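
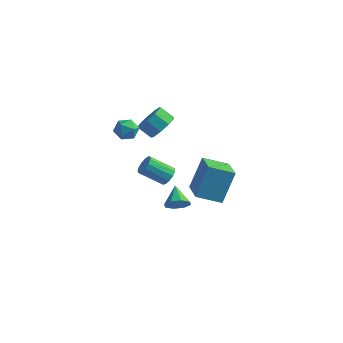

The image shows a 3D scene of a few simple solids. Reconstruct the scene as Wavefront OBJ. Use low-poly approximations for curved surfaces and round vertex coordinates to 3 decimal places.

v -2.2 2.821 -0.012
v -1.623 2.456 0.691
v -2.483 2.374 1.355
v -3.06 2.739 0.652
v -1.649 3.124 0.74
v -2.509 3.042 1.404
v -1.933 3.65 0.437
v -2.793 3.568 1.101
v -2.341 3.788 -0.076
v -3.202 3.707 0.588
v -2.684 3.474 -0.559
v -3.545 3.392 0.105
v -2.8 2.854 -0.786
v -3.661 2.772 -0.122
v -2.635 2.218 -0.651
v -3.496 2.136 0.013
v -2.266 1.865 -0.216
v -3.127 1.783 0.448
v -1.867 1.959 0.313
v -2.727 1.877 0.977
v 3.307 -3.743 0.535
v 3.578 -2.769 2.387
v 2.21 -2.343 -0.041
v 2.481 -1.368 1.81
v 4.539 -3.012 -0.03
v 4.81 -2.037 1.821
v 3.442 -1.611 -0.607
v 3.713 -0.637 1.245
v 0.306 -1.152 -0.674
v 0.639 -1.684 -0.551
v -0.593 -2.241 0.377
v -0.926 -1.708 0.254
v 0.727 -1.447 -0.293
v -0.505 -2.004 0.635
v 0.68 -1.117 -0.156
v -0.552 -1.673 0.772
v 0.515 -0.797 -0.184
v -0.717 -1.354 0.744
v 0.284 -0.59 -0.367
v -0.948 -1.147 0.561
v 0.059 -0.562 -0.648
v -1.173 -1.119 0.28
v -0.087 -0.72 -0.937
v -1.319 -1.277 -0.009
v -0.108 -1.016 -1.143
v -1.34 -1.573 -0.214
v 0.002 -1.354 -1.199
v -1.23 -1.911 -0.271
v 0.209 -1.629 -1.089
v -1.023 -2.185 -0.161
v 0.446 -1.751 -0.848
v -0.786 -2.308 0.081
v -3.78 1.992 -0.607
v -3.313 2.065 0.049
v -4.507 1.095 0.011
v -4.04 1.168 0.667
v -4.527 1.776 0.448
v -4.077 2.331 0.066
v -3.743 0.829 -0.006
v -3.293 1.384 -0.388
v -3.289 1.347 0.421
v -3.774 1.932 0.701
v -4.046 1.228 -0.641
v -4.531 1.813 -0.361
v 0.676 -0.808 -3.214
v 1.041 -1.029 -2.561
v 0.004 0.168 -2.506
v 1.341 -0.607 -2.859
v 1.251 -0.303 -3.364
v 0.824 -0.294 -3.782
v 0.311 -0.586 -3.866
v 0.011 -1.008 -3.569
v 0.101 -1.313 -3.063
v 0.528 -1.322 -2.646
f 2 1 5
f 2 5 3
f 3 5 6
f 3 6 4
f 5 1 7
f 5 7 6
f 6 7 8
f 6 8 4
f 7 1 9
f 7 9 8
f 8 9 10
f 8 10 4
f 9 1 11
f 9 11 10
f 10 11 12
f 10 12 4
f 11 1 13
f 11 13 12
f 12 13 14
f 12 14 4
f 13 1 15
f 13 15 14
f 14 15 16
f 14 16 4
f 15 1 17
f 15 17 16
f 16 17 18
f 16 18 4
f 17 1 19
f 17 19 18
f 18 19 20
f 18 20 4
f 19 1 2
f 19 2 20
f 20 2 3
f 20 3 4
f 22 24 21
f 25 22 21
f 21 24 23
f 23 25 21
f 22 28 24
f 26 22 25
f 26 28 22
f 24 28 23
f 27 25 23
f 23 28 27
f 27 26 25
f 28 26 27
f 30 29 33
f 30 33 31
f 31 33 34
f 31 34 32
f 33 29 35
f 33 35 34
f 34 35 36
f 34 36 32
f 35 29 37
f 35 37 36
f 36 37 38
f 36 38 32
f 37 29 39
f 37 39 38
f 38 39 40
f 38 40 32
f 39 29 41
f 39 41 40
f 40 41 42
f 40 42 32
f 41 29 43
f 41 43 42
f 42 43 44
f 42 44 32
f 43 29 45
f 43 45 44
f 44 45 46
f 44 46 32
f 45 29 47
f 45 47 46
f 46 47 48
f 46 48 32
f 47 29 49
f 47 49 48
f 48 49 50
f 48 50 32
f 49 29 51
f 49 51 50
f 50 51 52
f 50 52 32
f 51 29 30
f 51 30 52
f 52 30 31
f 52 31 32
f 53 64 58
f 53 58 54
f 53 54 60
f 53 60 63
f 53 63 64
f 54 58 62
f 58 64 57
f 64 63 55
f 63 60 59
f 60 54 61
f 56 62 57
f 56 57 55
f 56 55 59
f 56 59 61
f 56 61 62
f 57 62 58
f 55 57 64
f 59 55 63
f 61 59 60
f 62 61 54
f 66 65 68
f 66 68 67
f 68 65 69
f 68 69 67
f 69 65 70
f 69 70 67
f 70 65 71
f 70 71 67
f 71 65 72
f 71 72 67
f 72 65 73
f 72 73 67
f 73 65 74
f 73 74 67
f 74 65 66
f 74 66 67



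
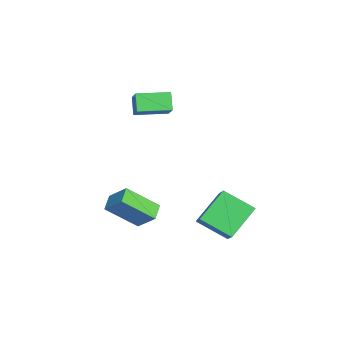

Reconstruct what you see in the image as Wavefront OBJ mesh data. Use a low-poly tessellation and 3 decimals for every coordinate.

v 3.368 0.827 -2.989
v 2.339 2.021 -1.758
v 4.018 2.287 -3.861
v 2.989 3.48 -2.629
v 4.911 0.88 -1.751
v 3.882 2.073 -0.519
v 5.561 2.339 -2.622
v 4.532 3.533 -1.391
v -2.33 -1.903 2.385
v -1.271 -1.77 3.26
v -2.493 -0.162 2.318
v -1.434 -0.029 3.192
v -1.626 -1.871 1.528
v -0.567 -1.738 2.402
v -1.789 -0.13 1.46
v -0.73 0.003 2.335
v 2.558 -3.246 -1.544
v 3.176 -2.452 -0.615
v 2.516 -1.666 -2.865
v 3.135 -0.872 -1.936
v 3.405 -3.508 -1.884
v 4.024 -2.714 -0.955
v 3.364 -1.928 -3.205
v 3.982 -1.134 -2.276
f 2 4 1
f 5 2 1
f 1 4 3
f 3 5 1
f 2 8 4
f 6 2 5
f 6 8 2
f 4 8 3
f 7 5 3
f 3 8 7
f 7 6 5
f 8 6 7
f 10 12 9
f 13 10 9
f 9 12 11
f 11 13 9
f 10 16 12
f 14 10 13
f 14 16 10
f 12 16 11
f 15 13 11
f 11 16 15
f 15 14 13
f 16 14 15
f 18 20 17
f 21 18 17
f 17 20 19
f 19 21 17
f 18 24 20
f 22 18 21
f 22 24 18
f 20 24 19
f 23 21 19
f 19 24 23
f 23 22 21
f 24 22 23



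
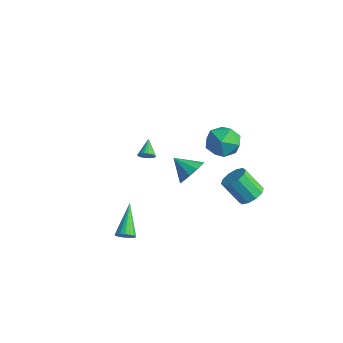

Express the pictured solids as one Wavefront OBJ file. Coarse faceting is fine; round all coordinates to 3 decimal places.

v -3.222 1.099 -1.021
v -2.839 1.172 -0.676
v -3.918 1.821 -0.399
v -2.802 1.34 -0.83
v -2.848 1.461 -1.022
v -2.968 1.51 -1.214
v -3.138 1.478 -1.367
v -3.325 1.371 -1.452
v -3.491 1.21 -1.451
v -3.604 1.027 -1.366
v -3.641 0.858 -1.212
v -3.595 0.738 -1.02
v -3.475 0.688 -0.828
v -3.305 0.72 -0.675
v -3.118 0.828 -0.59
v -2.952 0.989 -0.59
v -0.051 -2.971 -3.441
v 0.43 -2.757 -3.198
v -1.249 -1.689 -2.199
v 0.385 -2.589 -3.415
v 0.24 -2.509 -3.638
v 0.028 -2.535 -3.815
v -0.202 -2.66 -3.907
v -0.397 -2.857 -3.892
v -0.513 -3.08 -3.774
v -0.523 -3.278 -3.58
v -0.425 -3.405 -3.354
v -0.241 -3.433 -3.147
v -0.014 -3.356 -3.009
v 0.205 -3.189 -2.969
v 0.365 -2.973 -3.037
v -2.265 3.619 -3.344
v -1.707 2.981 -2.851
v -3.415 3.221 -2.556
v -1.689 3.511 -2.558
v -1.891 4.082 -2.565
v -2.236 4.476 -2.87
v -2.592 4.542 -3.355
v -2.822 4.256 -3.837
v -2.84 3.726 -4.13
v -2.638 3.156 -4.123
v -2.293 2.762 -3.818
v -1.938 2.695 -3.332
v 2.375 3.915 -2.284
v 2.874 3.257 -2.204
v 1.964 2.727 -0.895
v 1.465 3.385 -0.976
v 3.065 3.637 -1.917
v 2.155 3.106 -0.608
v 2.993 4.123 -1.77
v 2.083 3.593 -0.462
v 2.684 4.53 -1.82
v 1.774 3.999 -0.511
v 2.258 4.702 -2.047
v 1.347 4.171 -0.738
v 1.876 4.573 -2.365
v 0.966 4.043 -1.056
v 1.685 4.194 -2.652
v 0.775 3.663 -1.343
v 1.757 3.707 -2.798
v 0.847 3.177 -1.49
v 2.066 3.301 -2.749
v 1.156 2.77 -1.44
v 2.493 3.129 -2.522
v 1.582 2.598 -1.213
v 2.895 2.51 4.012
v 3.258 1.893 3.172
v 2.142 1.067 4.748
v 2.505 0.45 3.908
v 3.222 0.868 4.635
v 3.688 1.76 4.18
v 1.712 1.2 3.74
v 2.178 2.092 3.285
v 2.527 1.083 3.004
v 3.46 0.878 3.557
v 1.94 2.082 4.363
v 2.873 1.877 4.916
f 2 1 4
f 2 4 3
f 4 1 5
f 4 5 3
f 5 1 6
f 5 6 3
f 6 1 7
f 6 7 3
f 7 1 8
f 7 8 3
f 8 1 9
f 8 9 3
f 9 1 10
f 9 10 3
f 10 1 11
f 10 11 3
f 11 1 12
f 11 12 3
f 12 1 13
f 12 13 3
f 13 1 14
f 13 14 3
f 14 1 15
f 14 15 3
f 15 1 16
f 15 16 3
f 16 1 2
f 16 2 3
f 18 17 20
f 18 20 19
f 20 17 21
f 20 21 19
f 21 17 22
f 21 22 19
f 22 17 23
f 22 23 19
f 23 17 24
f 23 24 19
f 24 17 25
f 24 25 19
f 25 17 26
f 25 26 19
f 26 17 27
f 26 27 19
f 27 17 28
f 27 28 19
f 28 17 29
f 28 29 19
f 29 17 30
f 29 30 19
f 30 17 31
f 30 31 19
f 31 17 18
f 31 18 19
f 33 32 35
f 33 35 34
f 35 32 36
f 35 36 34
f 36 32 37
f 36 37 34
f 37 32 38
f 37 38 34
f 38 32 39
f 38 39 34
f 39 32 40
f 39 40 34
f 40 32 41
f 40 41 34
f 41 32 42
f 41 42 34
f 42 32 43
f 42 43 34
f 43 32 33
f 43 33 34
f 45 44 48
f 45 48 46
f 46 48 49
f 46 49 47
f 48 44 50
f 48 50 49
f 49 50 51
f 49 51 47
f 50 44 52
f 50 52 51
f 51 52 53
f 51 53 47
f 52 44 54
f 52 54 53
f 53 54 55
f 53 55 47
f 54 44 56
f 54 56 55
f 55 56 57
f 55 57 47
f 56 44 58
f 56 58 57
f 57 58 59
f 57 59 47
f 58 44 60
f 58 60 59
f 59 60 61
f 59 61 47
f 60 44 62
f 60 62 61
f 61 62 63
f 61 63 47
f 62 44 64
f 62 64 63
f 63 64 65
f 63 65 47
f 64 44 45
f 64 45 65
f 65 45 46
f 65 46 47
f 66 77 71
f 66 71 67
f 66 67 73
f 66 73 76
f 66 76 77
f 67 71 75
f 71 77 70
f 77 76 68
f 76 73 72
f 73 67 74
f 69 75 70
f 69 70 68
f 69 68 72
f 69 72 74
f 69 74 75
f 70 75 71
f 68 70 77
f 72 68 76
f 74 72 73
f 75 74 67



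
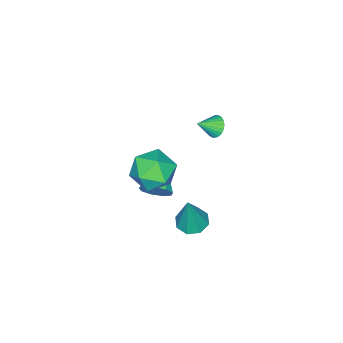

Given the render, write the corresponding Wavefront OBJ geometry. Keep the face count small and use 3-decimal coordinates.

v -1.065 1.826 -4.272
v -0.38 2.056 -4.474
v -0.535 1.974 -2.308
v -0.747 2.492 -4.408
v -1.301 2.538 -4.262
v -1.716 2.168 -4.122
v -1.75 1.597 -4.07
v -1.383 1.161 -4.136
v -0.83 1.114 -4.282
v -0.415 1.485 -4.422
v -1.117 -0.146 -3.485
v -0.691 -0.459 -2.954
v -2.703 -0.894 -2.655
v -0.836 0.011 -2.808
v -1.113 0.407 -2.979
v -1.392 0.545 -3.386
v -1.542 0.36 -3.841
v -1.494 -0.062 -4.129
v -1.269 -0.523 -4.116
v -0.974 -0.807 -3.808
v -0.745 -0.782 -3.349
v -1.209 0.917 -0.882
v -0.133 1.118 -1.09
v -0.967 -0.818 -1.31
v 0.109 -0.617 -1.518
v -0.274 -0.57 -0.473
v -0.424 0.502 -0.208
v -0.676 -0.202 -2.192
v -0.826 0.87 -1.927
v 0.197 0.427 -1.9
v 0.445 0.199 -0.837
v -1.545 0.101 -1.563
v -1.297 -0.127 -0.5
v -2.06 2.237 1.989
v -1.872 1.964 1.55
v -1.32 1.843 2.551
v -1.763 2.148 1.535
v -1.699 2.346 1.589
v -1.69 2.527 1.704
v -1.737 2.664 1.862
v -1.834 2.736 2.04
v -1.965 2.732 2.209
v -2.11 2.652 2.346
v -2.248 2.51 2.428
v -2.358 2.326 2.443
v -2.422 2.128 2.389
v -2.431 1.947 2.274
v -2.384 1.811 2.116
v -2.287 1.738 1.938
v -2.156 1.742 1.768
v -2.01 1.822 1.632
f 2 1 4
f 2 4 3
f 4 1 5
f 4 5 3
f 5 1 6
f 5 6 3
f 6 1 7
f 6 7 3
f 7 1 8
f 7 8 3
f 8 1 9
f 8 9 3
f 9 1 10
f 9 10 3
f 10 1 2
f 10 2 3
f 12 11 14
f 12 14 13
f 14 11 15
f 14 15 13
f 15 11 16
f 15 16 13
f 16 11 17
f 16 17 13
f 17 11 18
f 17 18 13
f 18 11 19
f 18 19 13
f 19 11 20
f 19 20 13
f 20 11 21
f 20 21 13
f 21 11 12
f 21 12 13
f 22 33 27
f 22 27 23
f 22 23 29
f 22 29 32
f 22 32 33
f 23 27 31
f 27 33 26
f 33 32 24
f 32 29 28
f 29 23 30
f 25 31 26
f 25 26 24
f 25 24 28
f 25 28 30
f 25 30 31
f 26 31 27
f 24 26 33
f 28 24 32
f 30 28 29
f 31 30 23
f 35 34 37
f 35 37 36
f 37 34 38
f 37 38 36
f 38 34 39
f 38 39 36
f 39 34 40
f 39 40 36
f 40 34 41
f 40 41 36
f 41 34 42
f 41 42 36
f 42 34 43
f 42 43 36
f 43 34 44
f 43 44 36
f 44 34 45
f 44 45 36
f 45 34 46
f 45 46 36
f 46 34 47
f 46 47 36
f 47 34 48
f 47 48 36
f 48 34 49
f 48 49 36
f 49 34 50
f 49 50 36
f 50 34 51
f 50 51 36
f 51 34 35
f 51 35 36



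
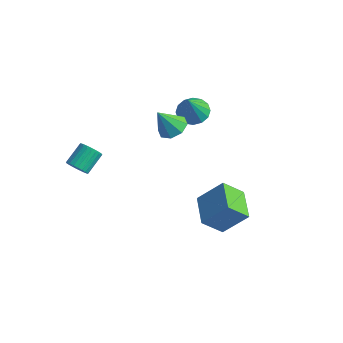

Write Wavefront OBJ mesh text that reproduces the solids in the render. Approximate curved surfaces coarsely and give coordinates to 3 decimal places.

v -3.558 -4.289 -0.514
v -3.016 -3.983 -0.834
v -3.179 -2.806 0.013
v -3.722 -3.111 0.334
v -3.224 -3.9 -0.99
v -3.387 -2.722 -0.143
v -3.483 -3.876 -1.074
v -3.646 -2.698 -0.226
v -3.753 -3.914 -1.072
v -3.917 -2.737 -0.225
v -3.994 -4.01 -0.985
v -4.157 -2.832 -0.138
v -4.168 -4.148 -0.827
v -4.332 -2.97 0.02
v -4.25 -4.308 -0.621
v -4.413 -3.13 0.226
v -4.226 -4.464 -0.398
v -4.389 -3.287 0.449
v -4.101 -4.594 -0.193
v -4.264 -3.417 0.654
v -3.893 -4.678 -0.037
v -4.056 -3.5 0.81
v -3.634 -4.702 0.046
v -3.797 -3.524 0.894
v -3.363 -4.663 0.045
v -3.527 -3.486 0.892
v -3.123 -4.568 -0.042
v -3.286 -3.39 0.805
v -2.948 -4.43 -0.2
v -3.112 -3.252 0.647
v -2.867 -4.27 -0.406
v -3.03 -3.092 0.441
v -2.891 -4.113 -0.629
v -3.054 -2.936 0.218
v 1.484 1.424 -4.119
v 0.94 0.357 -3.014
v 2.509 2.38 -2.692
v 1.965 1.312 -1.587
v 3.075 0.248 -4.473
v 2.531 -0.82 -3.368
v 4.1 1.203 -3.046
v 3.556 0.136 -1.941
v -2.7 3.494 0.472
v -2.077 2.918 -0.018
v -2.16 2.586 2.228
v -1.805 3.327 0.11
v -1.773 3.78 0.335
v -1.989 4.157 0.596
v -2.396 4.357 0.824
v -2.885 4.325 0.958
v -3.324 4.07 0.961
v -3.595 3.661 0.833
v -3.627 3.208 0.609
v -3.411 2.831 0.347
v -3.004 2.631 0.119
v -2.515 2.663 -0.014
v -1.198 0.555 1.645
v -0.616 -0.122 1.423
v -1.562 -0.235 3.095
v -0.302 0.396 1.784
v -0.514 1.006 2.063
v -1.126 1.352 2.098
v -1.78 1.231 1.868
v -2.094 0.714 1.507
v -1.882 0.103 1.228
v -1.27 -0.243 1.193
f 2 1 5
f 2 5 3
f 3 5 6
f 3 6 4
f 5 1 7
f 5 7 6
f 6 7 8
f 6 8 4
f 7 1 9
f 7 9 8
f 8 9 10
f 8 10 4
f 9 1 11
f 9 11 10
f 10 11 12
f 10 12 4
f 11 1 13
f 11 13 12
f 12 13 14
f 12 14 4
f 13 1 15
f 13 15 14
f 14 15 16
f 14 16 4
f 15 1 17
f 15 17 16
f 16 17 18
f 16 18 4
f 17 1 19
f 17 19 18
f 18 19 20
f 18 20 4
f 19 1 21
f 19 21 20
f 20 21 22
f 20 22 4
f 21 1 23
f 21 23 22
f 22 23 24
f 22 24 4
f 23 1 25
f 23 25 24
f 24 25 26
f 24 26 4
f 25 1 27
f 25 27 26
f 26 27 28
f 26 28 4
f 27 1 29
f 27 29 28
f 28 29 30
f 28 30 4
f 29 1 31
f 29 31 30
f 30 31 32
f 30 32 4
f 31 1 33
f 31 33 32
f 32 33 34
f 32 34 4
f 33 1 2
f 33 2 34
f 34 2 3
f 34 3 4
f 36 38 35
f 39 36 35
f 35 38 37
f 37 39 35
f 36 42 38
f 40 36 39
f 40 42 36
f 38 42 37
f 41 39 37
f 37 42 41
f 41 40 39
f 42 40 41
f 44 43 46
f 44 46 45
f 46 43 47
f 46 47 45
f 47 43 48
f 47 48 45
f 48 43 49
f 48 49 45
f 49 43 50
f 49 50 45
f 50 43 51
f 50 51 45
f 51 43 52
f 51 52 45
f 52 43 53
f 52 53 45
f 53 43 54
f 53 54 45
f 54 43 55
f 54 55 45
f 55 43 56
f 55 56 45
f 56 43 44
f 56 44 45
f 58 57 60
f 58 60 59
f 60 57 61
f 60 61 59
f 61 57 62
f 61 62 59
f 62 57 63
f 62 63 59
f 63 57 64
f 63 64 59
f 64 57 65
f 64 65 59
f 65 57 66
f 65 66 59
f 66 57 58
f 66 58 59



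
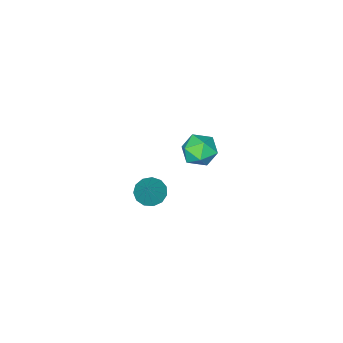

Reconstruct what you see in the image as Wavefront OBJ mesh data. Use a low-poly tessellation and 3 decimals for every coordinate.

v 3.446 3.674 3.365
v 4.123 3.495 3.045
v 4.114 4.186 4.495
v 4.03 3.899 2.917
v 3.752 4.231 2.931
v 3.376 4.387 3.083
v 3.023 4.316 3.324
v 2.803 4.041 3.578
v 2.788 3.65 3.765
v 2.982 3.266 3.824
v 3.322 3.012 3.738
v 3.702 2.968 3.533
v 4.001 3.148 3.275
v -3.287 0.939 -0.229
v -2.816 0.686 -1.097
v -2.984 -0.566 0.377
v -2.513 -0.819 -0.491
v -2.09 -0.136 0.137
v -2.278 0.794 -0.237
v -3.522 -0.674 -0.483
v -3.71 0.256 -0.857
v -2.961 -0.312 -1.254
v -2.076 0.021 -0.871
v -3.724 0.099 0.151
v -2.839 0.432 0.534
f 2 1 4
f 2 4 3
f 4 1 5
f 4 5 3
f 5 1 6
f 5 6 3
f 6 1 7
f 6 7 3
f 7 1 8
f 7 8 3
f 8 1 9
f 8 9 3
f 9 1 10
f 9 10 3
f 10 1 11
f 10 11 3
f 11 1 12
f 11 12 3
f 12 1 13
f 12 13 3
f 13 1 2
f 13 2 3
f 14 25 19
f 14 19 15
f 14 15 21
f 14 21 24
f 14 24 25
f 15 19 23
f 19 25 18
f 25 24 16
f 24 21 20
f 21 15 22
f 17 23 18
f 17 18 16
f 17 16 20
f 17 20 22
f 17 22 23
f 18 23 19
f 16 18 25
f 20 16 24
f 22 20 21
f 23 22 15



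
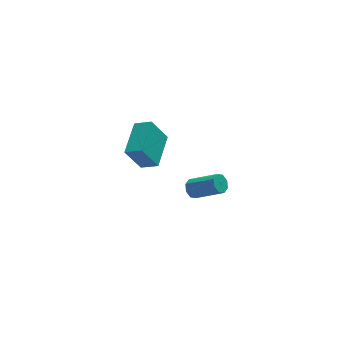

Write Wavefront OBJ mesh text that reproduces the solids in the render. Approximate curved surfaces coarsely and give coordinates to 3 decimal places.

v -0.357 1.229 -4.556
v 0.137 1.566 -4.811
v 1.471 0.528 -3.599
v 0.977 0.191 -3.344
v -0.057 1.787 -4.409
v 1.277 0.748 -3.197
v -0.426 1.68 -4.093
v 0.908 0.642 -2.881
v -0.755 1.31 -4.048
v 0.579 0.272 -2.837
v -0.851 0.892 -4.301
v 0.483 -0.146 -3.089
v -0.657 0.672 -4.703
v 0.677 -0.367 -3.491
v -0.288 0.778 -5.019
v 1.046 -0.26 -3.807
v 0.041 1.148 -5.063
v 1.375 0.11 -3.852
v -3.367 -2.132 2.278
v -4.216 -1.967 3.788
v -4.163 -1.552 1.767
v -5.012 -1.386 3.276
v -2.288 -0.294 2.684
v -3.137 -0.128 4.193
v -3.084 0.287 2.172
v -3.933 0.452 3.682
f 2 1 5
f 2 5 3
f 3 5 6
f 3 6 4
f 5 1 7
f 5 7 6
f 6 7 8
f 6 8 4
f 7 1 9
f 7 9 8
f 8 9 10
f 8 10 4
f 9 1 11
f 9 11 10
f 10 11 12
f 10 12 4
f 11 1 13
f 11 13 12
f 12 13 14
f 12 14 4
f 13 1 15
f 13 15 14
f 14 15 16
f 14 16 4
f 15 1 17
f 15 17 16
f 16 17 18
f 16 18 4
f 17 1 2
f 17 2 18
f 18 2 3
f 18 3 4
f 20 22 19
f 23 20 19
f 19 22 21
f 21 23 19
f 20 26 22
f 24 20 23
f 24 26 20
f 22 26 21
f 25 23 21
f 21 26 25
f 25 24 23
f 26 24 25



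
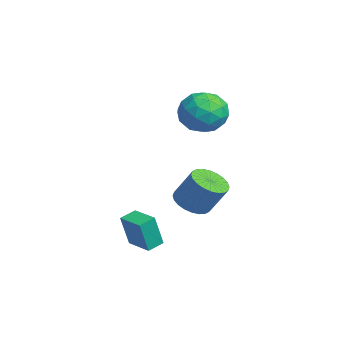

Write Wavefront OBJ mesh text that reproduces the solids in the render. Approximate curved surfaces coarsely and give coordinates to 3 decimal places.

v -4.877 2.733 2.997
v -4.049 3.374 2.331
v -3.931 1.026 2.529
v -3.103 1.667 1.863
v -3.119 1.77 3.1
v -3.704 2.825 3.389
v -4.276 1.575 1.471
v -4.861 2.63 1.76
v -3.678 2.659 1.388
v -2.962 2.779 2.395
v -5.018 1.621 2.465
v -4.302 1.741 3.472
v -4.546 3.204 2.705
v -3.434 1.196 2.155
v -3.443 1.257 2.881
v -2.956 1.634 2.49
v -4.343 2.881 3.327
v -3.856 3.258 2.936
v -3.31 2.315 3.387
v -4.124 1.142 1.924
v -3.637 1.519 1.533
v -5.024 2.766 2.37
v -4.537 3.143 1.979
v -4.67 2.085 1.473
v -3.841 3.16 1.76
v -3.285 2.156 1.485
v -3.975 2.102 1.254
v -4.319 2.722 1.424
v -3.421 3.231 2.351
v -2.865 2.227 2.076
v -2.874 2.287 2.803
v -3.218 2.908 2.973
v -3.203 2.81 1.797
v -5.115 2.173 2.784
v -4.559 1.169 2.509
v -4.762 1.492 1.887
v -5.106 2.113 2.057
v -4.695 2.244 3.375
v -4.139 1.24 3.1
v -3.661 1.678 3.436
v -4.005 2.298 3.606
v -4.777 1.59 3.063
v -2.573 1.399 -2.471
v -1.724 1.557 -2.867
v -1.177 2.279 -1.404
v -2.027 2.121 -1.009
v -1.903 1.87 -2.954
v -1.357 2.591 -1.491
v -2.185 2.111 -2.967
v -1.638 2.832 -1.504
v -2.525 2.243 -2.905
v -1.979 2.964 -1.443
v -2.873 2.247 -2.777
v -2.327 2.968 -1.315
v -3.175 2.122 -2.603
v -2.629 2.843 -1.14
v -3.386 1.887 -2.408
v -2.84 2.608 -0.946
v -3.473 1.578 -2.223
v -2.926 2.299 -0.761
v -3.423 1.241 -2.076
v -2.876 1.963 -0.613
v -3.243 0.929 -1.989
v -2.697 1.65 -0.526
v -2.962 0.688 -1.976
v -2.415 1.409 -0.513
v -2.621 0.556 -2.037
v -2.075 1.277 -0.575
v -2.273 0.552 -2.165
v -1.727 1.273 -0.703
v -1.971 0.677 -2.34
v -1.425 1.398 -0.877
v -1.76 0.912 -2.534
v -1.214 1.633 -1.072
v -1.674 1.221 -2.719
v -1.127 1.942 -1.257
v -0.276 -1.788 -3.678
v -0.089 -2.193 -2.069
v -0.662 -1.076 -3.454
v -0.476 -1.482 -1.845
v 0.896 -1.158 -3.655
v 1.082 -1.564 -2.046
v 0.509 -0.447 -3.431
v 0.696 -0.852 -1.822
f 1 38 17
f 38 12 41
f 17 41 6
f 38 41 17
f 1 17 13
f 17 6 18
f 13 18 2
f 17 18 13
f 1 13 22
f 13 2 23
f 22 23 8
f 13 23 22
f 1 22 34
f 22 8 37
f 34 37 11
f 22 37 34
f 1 34 38
f 34 11 42
f 38 42 12
f 34 42 38
f 2 18 29
f 18 6 32
f 29 32 10
f 18 32 29
f 6 41 19
f 41 12 40
f 19 40 5
f 41 40 19
f 12 42 39
f 42 11 35
f 39 35 3
f 42 35 39
f 11 37 36
f 37 8 24
f 36 24 7
f 37 24 36
f 8 23 28
f 23 2 25
f 28 25 9
f 23 25 28
f 4 30 16
f 30 10 31
f 16 31 5
f 30 31 16
f 4 16 14
f 16 5 15
f 14 15 3
f 16 15 14
f 4 14 21
f 14 3 20
f 21 20 7
f 14 20 21
f 4 21 26
f 21 7 27
f 26 27 9
f 21 27 26
f 4 26 30
f 26 9 33
f 30 33 10
f 26 33 30
f 5 31 19
f 31 10 32
f 19 32 6
f 31 32 19
f 3 15 39
f 15 5 40
f 39 40 12
f 15 40 39
f 7 20 36
f 20 3 35
f 36 35 11
f 20 35 36
f 9 27 28
f 27 7 24
f 28 24 8
f 27 24 28
f 10 33 29
f 33 9 25
f 29 25 2
f 33 25 29
f 44 43 47
f 44 47 45
f 45 47 48
f 45 48 46
f 47 43 49
f 47 49 48
f 48 49 50
f 48 50 46
f 49 43 51
f 49 51 50
f 50 51 52
f 50 52 46
f 51 43 53
f 51 53 52
f 52 53 54
f 52 54 46
f 53 43 55
f 53 55 54
f 54 55 56
f 54 56 46
f 55 43 57
f 55 57 56
f 56 57 58
f 56 58 46
f 57 43 59
f 57 59 58
f 58 59 60
f 58 60 46
f 59 43 61
f 59 61 60
f 60 61 62
f 60 62 46
f 61 43 63
f 61 63 62
f 62 63 64
f 62 64 46
f 63 43 65
f 63 65 64
f 64 65 66
f 64 66 46
f 65 43 67
f 65 67 66
f 66 67 68
f 66 68 46
f 67 43 69
f 67 69 68
f 68 69 70
f 68 70 46
f 69 43 71
f 69 71 70
f 70 71 72
f 70 72 46
f 71 43 73
f 71 73 72
f 72 73 74
f 72 74 46
f 73 43 75
f 73 75 74
f 74 75 76
f 74 76 46
f 75 43 44
f 75 44 76
f 76 44 45
f 76 45 46
f 78 80 77
f 81 78 77
f 77 80 79
f 79 81 77
f 78 84 80
f 82 78 81
f 82 84 78
f 80 84 79
f 83 81 79
f 79 84 83
f 83 82 81
f 84 82 83



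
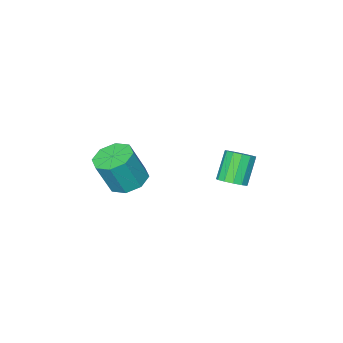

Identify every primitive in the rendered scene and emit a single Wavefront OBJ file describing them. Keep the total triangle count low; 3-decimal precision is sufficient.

v -0.445 0.319 -4.02
v -0.035 0.428 -3.719
v -0.645 0.129 -2.779
v -1.055 0.021 -3.08
v -0.189 0.676 -3.741
v -0.8 0.377 -2.801
v -0.425 0.811 -3.851
v -1.035 0.512 -2.911
v -0.667 0.79 -4.015
v -1.277 0.491 -3.075
v -0.838 0.619 -4.18
v -1.449 0.321 -3.24
v -0.885 0.354 -4.295
v -1.495 0.055 -3.355
v -0.792 0.077 -4.322
v -1.402 -0.221 -3.382
v -0.588 -0.122 -4.254
v -1.199 -0.421 -3.314
v -0.34 -0.182 -4.111
v -0.95 -0.48 -3.171
v -0.124 -0.082 -3.939
v -0.735 -0.381 -2.999
v -0.01 0.145 -3.793
v -0.621 -0.154 -2.853
v 2.653 -1.033 -3.21
v 3.09 -1.525 -3.449
v 3.563 -1.699 -2.229
v 3.127 -1.207 -1.99
v 3.306 -1.035 -3.463
v 3.779 -1.209 -2.243
v 3.139 -0.544 -3.329
v 3.613 -0.717 -2.109
v 2.688 -0.339 -3.125
v 3.162 -0.513 -1.905
v 2.217 -0.541 -2.971
v 2.69 -0.715 -1.751
v 2.001 -1.031 -2.957
v 2.474 -1.205 -1.737
v 2.167 -1.523 -3.091
v 2.641 -1.696 -1.871
v 2.618 -1.727 -3.295
v 3.092 -1.901 -2.075
f 2 1 5
f 2 5 3
f 3 5 6
f 3 6 4
f 5 1 7
f 5 7 6
f 6 7 8
f 6 8 4
f 7 1 9
f 7 9 8
f 8 9 10
f 8 10 4
f 9 1 11
f 9 11 10
f 10 11 12
f 10 12 4
f 11 1 13
f 11 13 12
f 12 13 14
f 12 14 4
f 13 1 15
f 13 15 14
f 14 15 16
f 14 16 4
f 15 1 17
f 15 17 16
f 16 17 18
f 16 18 4
f 17 1 19
f 17 19 18
f 18 19 20
f 18 20 4
f 19 1 21
f 19 21 20
f 20 21 22
f 20 22 4
f 21 1 23
f 21 23 22
f 22 23 24
f 22 24 4
f 23 1 2
f 23 2 24
f 24 2 3
f 24 3 4
f 26 25 29
f 26 29 27
f 27 29 30
f 27 30 28
f 29 25 31
f 29 31 30
f 30 31 32
f 30 32 28
f 31 25 33
f 31 33 32
f 32 33 34
f 32 34 28
f 33 25 35
f 33 35 34
f 34 35 36
f 34 36 28
f 35 25 37
f 35 37 36
f 36 37 38
f 36 38 28
f 37 25 39
f 37 39 38
f 38 39 40
f 38 40 28
f 39 25 41
f 39 41 40
f 40 41 42
f 40 42 28
f 41 25 26
f 41 26 42
f 42 26 27
f 42 27 28



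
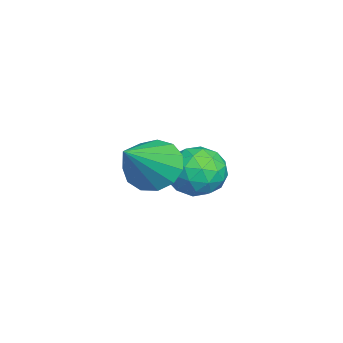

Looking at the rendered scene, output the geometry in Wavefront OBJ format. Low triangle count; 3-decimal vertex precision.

v 2.375 -0.623 -0.706
v 3.035 -0.004 -1.054
v 3.825 -1.397 0.666
v 2.784 0.254 -0.643
v 2.403 0.233 -0.252
v 2.013 -0.06 -0.005
v 1.738 -0.531 0.02
v 1.666 -1.032 -0.186
v 1.819 -1.404 -0.557
v 2.148 -1.527 -0.975
v 2.55 -1.364 -1.308
v 2.896 -0.965 -1.449
v 3.077 -0.458 -1.354
v 0.041 1.333 -2.957
v 0.705 0.582 -2.765
v -1.085 0.578 -2.015
v -0.421 -0.173 -1.823
v -0.262 0.759 -1.439
v 0.434 1.225 -2.021
v -0.814 -0.065 -2.759
v -0.118 0.401 -3.341
v 0.176 -0.282 -2.643
v 0.517 0.227 -1.827
v -0.897 0.933 -2.953
v -0.556 1.442 -2.137
v 0.472 1.023 -2.944
v -0.852 0.137 -1.836
v -0.758 0.684 -1.611
v -0.368 0.243 -1.498
v 0.312 1.402 -2.506
v 0.702 0.96 -2.394
v 0.134 1.064 -1.615
v -1.082 0.2 -2.386
v -0.692 -0.242 -2.274
v -0.012 0.917 -3.282
v 0.378 0.476 -3.169
v -0.514 0.096 -3.165
v 0.551 0.075 -2.759
v -0.111 -0.369 -2.205
v -0.341 -0.306 -2.755
v 0.068 -0.032 -3.097
v 0.751 0.374 -2.28
v 0.09 -0.07 -1.726
v 0.183 0.478 -1.501
v 0.592 0.752 -1.843
v 0.441 -0.134 -2.208
v -0.47 1.23 -3.054
v -1.131 0.786 -2.5
v -0.972 0.408 -2.937
v -0.563 0.682 -3.279
v -0.269 1.529 -2.575
v -0.931 1.085 -2.021
v -0.448 1.192 -1.683
v -0.039 1.466 -2.025
v -0.821 1.294 -2.572
f 2 1 4
f 2 4 3
f 4 1 5
f 4 5 3
f 5 1 6
f 5 6 3
f 6 1 7
f 6 7 3
f 7 1 8
f 7 8 3
f 8 1 9
f 8 9 3
f 9 1 10
f 9 10 3
f 10 1 11
f 10 11 3
f 11 1 12
f 11 12 3
f 12 1 13
f 12 13 3
f 13 1 2
f 13 2 3
f 14 51 30
f 51 25 54
f 30 54 19
f 51 54 30
f 14 30 26
f 30 19 31
f 26 31 15
f 30 31 26
f 14 26 35
f 26 15 36
f 35 36 21
f 26 36 35
f 14 35 47
f 35 21 50
f 47 50 24
f 35 50 47
f 14 47 51
f 47 24 55
f 51 55 25
f 47 55 51
f 15 31 42
f 31 19 45
f 42 45 23
f 31 45 42
f 19 54 32
f 54 25 53
f 32 53 18
f 54 53 32
f 25 55 52
f 55 24 48
f 52 48 16
f 55 48 52
f 24 50 49
f 50 21 37
f 49 37 20
f 50 37 49
f 21 36 41
f 36 15 38
f 41 38 22
f 36 38 41
f 17 43 29
f 43 23 44
f 29 44 18
f 43 44 29
f 17 29 27
f 29 18 28
f 27 28 16
f 29 28 27
f 17 27 34
f 27 16 33
f 34 33 20
f 27 33 34
f 17 34 39
f 34 20 40
f 39 40 22
f 34 40 39
f 17 39 43
f 39 22 46
f 43 46 23
f 39 46 43
f 18 44 32
f 44 23 45
f 32 45 19
f 44 45 32
f 16 28 52
f 28 18 53
f 52 53 25
f 28 53 52
f 20 33 49
f 33 16 48
f 49 48 24
f 33 48 49
f 22 40 41
f 40 20 37
f 41 37 21
f 40 37 41
f 23 46 42
f 46 22 38
f 42 38 15
f 46 38 42



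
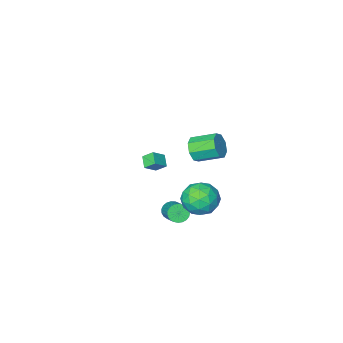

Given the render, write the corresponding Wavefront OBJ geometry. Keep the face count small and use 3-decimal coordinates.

v 0.355 3.699 0.254
v 0.903 4.415 0.892
v 0.657 2.405 1.448
v 1.205 3.121 2.086
v 0.112 3.219 1.958
v -0.074 4.019 1.22
v 1.634 2.801 1.12
v 1.448 3.601 0.382
v 1.693 3.86 1.427
v 0.753 4.118 1.945
v 0.807 2.702 0.395
v -0.133 2.96 0.913
v 0.603 4.171 0.468
v 0.957 2.649 1.872
v 0.315 2.707 1.796
v 0.637 3.128 2.171
v 0.028 3.938 0.661
v 0.35 4.359 1.036
v -0.114 3.655 1.662
v 1.21 2.461 1.304
v 1.532 2.882 1.679
v 0.923 3.692 0.169
v 1.245 4.113 0.544
v 1.674 3.165 0.678
v 1.389 4.265 1.158
v 1.566 3.505 1.859
v 1.819 3.317 1.292
v 1.709 3.787 0.858
v 0.836 4.417 1.462
v 1.013 3.656 2.164
v 0.371 3.714 2.088
v 0.262 4.184 1.655
v 1.301 4.091 1.777
v 0.547 3.164 0.176
v 0.724 2.403 0.878
v 1.298 2.636 0.685
v 1.189 3.106 0.252
v -0.006 3.315 0.481
v 0.171 2.555 1.182
v -0.149 3.033 1.482
v -0.259 3.503 1.048
v 0.259 2.729 0.563
v 0.558 0.203 -2.119
v 0.975 0.351 -2.539
v 1.439 1.765 -1.581
v 1.022 1.617 -1.161
v 0.77 0.474 -2.622
v 1.234 1.889 -1.665
v 0.528 0.551 -2.619
v 0.992 1.966 -1.661
v 0.291 0.568 -2.529
v 0.755 1.982 -1.571
v 0.101 0.521 -2.368
v 0.565 1.936 -1.41
v -0.01 0.42 -2.164
v 0.454 1.834 -1.206
v -0.024 0.28 -1.952
v 0.44 1.695 -0.994
v 0.064 0.128 -1.769
v 0.528 1.542 -0.811
v 0.237 -0.012 -1.647
v 0.701 1.403 -0.689
v 0.465 -0.114 -1.606
v 0.929 1.3 -0.648
v 0.71 -0.162 -1.654
v 1.174 1.253 -0.696
v 0.928 -0.146 -1.782
v 1.392 1.268 -0.825
v 1.082 -0.071 -1.969
v 1.546 1.344 -1.011
v 1.146 0.052 -2.181
v 1.61 1.467 -1.224
v 1.108 0.201 -2.383
v 1.572 1.616 -1.425
v 0.107 1.694 3.704
v 0.536 1.727 4.379
v -0.439 2.698 4.951
v -0.867 2.666 4.276
v 0.712 2.146 3.969
v -0.262 3.117 4.54
v 0.535 2.3 3.404
v -0.44 3.271 3.975
v 0.107 2.1 3.014
v -0.868 3.071 3.586
v -0.321 1.662 3.029
v -1.296 2.633 3.601
v -0.498 1.243 3.44
v -1.472 2.214 4.011
v -0.32 1.089 4.005
v -1.295 2.06 4.576
v 0.108 1.289 4.394
v -0.867 2.26 4.966
v -0.799 -3.867 -2.024
v -1.066 -4.538 -1.595
v -1.208 -3.376 -1.51
v -1.475 -4.047 -1.082
v -0.025 -3.813 -1.458
v -0.292 -4.484 -1.03
v -0.434 -3.322 -0.945
v -0.701 -3.993 -0.516
f 1 38 17
f 38 12 41
f 17 41 6
f 38 41 17
f 1 17 13
f 17 6 18
f 13 18 2
f 17 18 13
f 1 13 22
f 13 2 23
f 22 23 8
f 13 23 22
f 1 22 34
f 22 8 37
f 34 37 11
f 22 37 34
f 1 34 38
f 34 11 42
f 38 42 12
f 34 42 38
f 2 18 29
f 18 6 32
f 29 32 10
f 18 32 29
f 6 41 19
f 41 12 40
f 19 40 5
f 41 40 19
f 12 42 39
f 42 11 35
f 39 35 3
f 42 35 39
f 11 37 36
f 37 8 24
f 36 24 7
f 37 24 36
f 8 23 28
f 23 2 25
f 28 25 9
f 23 25 28
f 4 30 16
f 30 10 31
f 16 31 5
f 30 31 16
f 4 16 14
f 16 5 15
f 14 15 3
f 16 15 14
f 4 14 21
f 14 3 20
f 21 20 7
f 14 20 21
f 4 21 26
f 21 7 27
f 26 27 9
f 21 27 26
f 4 26 30
f 26 9 33
f 30 33 10
f 26 33 30
f 5 31 19
f 31 10 32
f 19 32 6
f 31 32 19
f 3 15 39
f 15 5 40
f 39 40 12
f 15 40 39
f 7 20 36
f 20 3 35
f 36 35 11
f 20 35 36
f 9 27 28
f 27 7 24
f 28 24 8
f 27 24 28
f 10 33 29
f 33 9 25
f 29 25 2
f 33 25 29
f 44 43 47
f 44 47 45
f 45 47 48
f 45 48 46
f 47 43 49
f 47 49 48
f 48 49 50
f 48 50 46
f 49 43 51
f 49 51 50
f 50 51 52
f 50 52 46
f 51 43 53
f 51 53 52
f 52 53 54
f 52 54 46
f 53 43 55
f 53 55 54
f 54 55 56
f 54 56 46
f 55 43 57
f 55 57 56
f 56 57 58
f 56 58 46
f 57 43 59
f 57 59 58
f 58 59 60
f 58 60 46
f 59 43 61
f 59 61 60
f 60 61 62
f 60 62 46
f 61 43 63
f 61 63 62
f 62 63 64
f 62 64 46
f 63 43 65
f 63 65 64
f 64 65 66
f 64 66 46
f 65 43 67
f 65 67 66
f 66 67 68
f 66 68 46
f 67 43 69
f 67 69 68
f 68 69 70
f 68 70 46
f 69 43 71
f 69 71 70
f 70 71 72
f 70 72 46
f 71 43 73
f 71 73 72
f 72 73 74
f 72 74 46
f 73 43 44
f 73 44 74
f 74 44 45
f 74 45 46
f 76 75 79
f 76 79 77
f 77 79 80
f 77 80 78
f 79 75 81
f 79 81 80
f 80 81 82
f 80 82 78
f 81 75 83
f 81 83 82
f 82 83 84
f 82 84 78
f 83 75 85
f 83 85 84
f 84 85 86
f 84 86 78
f 85 75 87
f 85 87 86
f 86 87 88
f 86 88 78
f 87 75 89
f 87 89 88
f 88 89 90
f 88 90 78
f 89 75 91
f 89 91 90
f 90 91 92
f 90 92 78
f 91 75 76
f 91 76 92
f 92 76 77
f 92 77 78
f 94 96 93
f 97 94 93
f 93 96 95
f 95 97 93
f 94 100 96
f 98 94 97
f 98 100 94
f 96 100 95
f 99 97 95
f 95 100 99
f 99 98 97
f 100 98 99



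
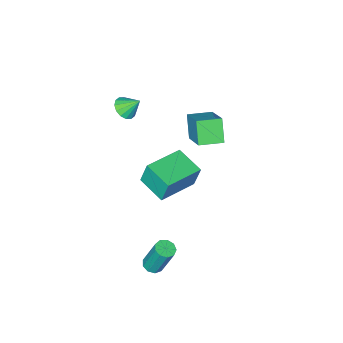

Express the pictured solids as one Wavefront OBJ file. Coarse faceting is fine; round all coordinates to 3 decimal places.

v 1.984 3.629 -4.326
v 2.244 4.073 -4.455
v 2.016 4.714 -2.702
v 1.756 4.271 -2.574
v 1.889 4.115 -4.516
v 1.661 4.756 -2.764
v 1.579 3.929 -4.489
v 1.35 4.571 -2.737
v 1.458 3.604 -4.385
v 1.23 4.245 -2.633
v 1.584 3.29 -4.254
v 1.355 3.931 -2.502
v 1.897 3.135 -4.157
v 1.668 3.776 -2.404
v 2.25 3.211 -4.138
v 2.022 3.853 -2.386
v 2.48 3.483 -4.208
v 2.251 4.125 -2.456
v 2.477 3.823 -4.333
v 2.249 4.465 -2.581
v -3.253 -0.996 -3.892
v -3.425 -0.687 -2.548
v -3.248 0.593 -4.256
v -3.42 0.902 -2.912
v -1.1 -0.942 -3.628
v -1.272 -0.633 -2.284
v -1.095 0.647 -3.992
v -1.267 0.956 -2.648
v -0.409 -1.139 2.646
v 0.074 -1.339 3.049
v -0.811 -0.521 3.434
v 0.198 -1.061 2.894
v 0.159 -0.804 2.672
v -0.032 -0.637 2.444
v -0.324 -0.604 2.269
v -0.639 -0.715 2.196
v -0.892 -0.939 2.243
v -1.016 -1.217 2.398
v -0.977 -1.475 2.619
v -0.786 -1.642 2.848
v -0.494 -1.675 3.022
v -0.179 -1.564 3.096
v -3.885 -0.673 0.106
v -3.126 0.855 1.312
v -4.996 -0.063 0.032
v -4.237 1.466 1.238
v -3.443 -0.006 -1.018
v -2.684 1.523 0.188
v -4.554 0.605 -1.092
v -3.795 2.133 0.114
f 2 1 5
f 2 5 3
f 3 5 6
f 3 6 4
f 5 1 7
f 5 7 6
f 6 7 8
f 6 8 4
f 7 1 9
f 7 9 8
f 8 9 10
f 8 10 4
f 9 1 11
f 9 11 10
f 10 11 12
f 10 12 4
f 11 1 13
f 11 13 12
f 12 13 14
f 12 14 4
f 13 1 15
f 13 15 14
f 14 15 16
f 14 16 4
f 15 1 17
f 15 17 16
f 16 17 18
f 16 18 4
f 17 1 19
f 17 19 18
f 18 19 20
f 18 20 4
f 19 1 2
f 19 2 20
f 20 2 3
f 20 3 4
f 22 24 21
f 25 22 21
f 21 24 23
f 23 25 21
f 22 28 24
f 26 22 25
f 26 28 22
f 24 28 23
f 27 25 23
f 23 28 27
f 27 26 25
f 28 26 27
f 30 29 32
f 30 32 31
f 32 29 33
f 32 33 31
f 33 29 34
f 33 34 31
f 34 29 35
f 34 35 31
f 35 29 36
f 35 36 31
f 36 29 37
f 36 37 31
f 37 29 38
f 37 38 31
f 38 29 39
f 38 39 31
f 39 29 40
f 39 40 31
f 40 29 41
f 40 41 31
f 41 29 42
f 41 42 31
f 42 29 30
f 42 30 31
f 44 46 43
f 47 44 43
f 43 46 45
f 45 47 43
f 44 50 46
f 48 44 47
f 48 50 44
f 46 50 45
f 49 47 45
f 45 50 49
f 49 48 47
f 50 48 49



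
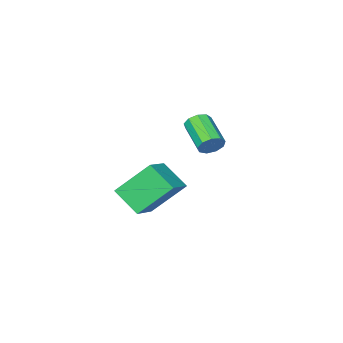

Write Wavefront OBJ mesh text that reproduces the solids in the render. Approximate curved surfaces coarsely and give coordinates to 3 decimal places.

v -1.857 1.161 -2.278
v -1.421 0.837 -2.67
v -1.868 -0.726 -1.874
v -2.303 -0.401 -1.482
v -1.213 0.974 -2.285
v -1.66 -0.589 -1.489
v -1.307 1.199 -1.897
v -1.754 -0.364 -1.1
v -1.658 1.406 -1.687
v -2.104 -0.157 -0.89
v -2.102 1.499 -1.754
v -2.548 -0.064 -0.957
v -2.431 1.434 -2.066
v -2.877 -0.129 -1.269
v -2.491 1.241 -2.478
v -2.938 -0.321 -1.681
v -2.255 1.011 -2.796
v -2.702 -0.551 -1.999
v -1.832 0.852 -2.872
v -2.279 -0.711 -2.075
v 2.808 2.86 -4.161
v 3.069 1.608 -3.216
v 1.599 3.764 -2.631
v 1.86 2.512 -1.685
v 4.08 3.568 -3.575
v 4.341 2.316 -2.629
v 2.871 4.472 -2.044
v 3.132 3.22 -1.099
f 2 1 5
f 2 5 3
f 3 5 6
f 3 6 4
f 5 1 7
f 5 7 6
f 6 7 8
f 6 8 4
f 7 1 9
f 7 9 8
f 8 9 10
f 8 10 4
f 9 1 11
f 9 11 10
f 10 11 12
f 10 12 4
f 11 1 13
f 11 13 12
f 12 13 14
f 12 14 4
f 13 1 15
f 13 15 14
f 14 15 16
f 14 16 4
f 15 1 17
f 15 17 16
f 16 17 18
f 16 18 4
f 17 1 19
f 17 19 18
f 18 19 20
f 18 20 4
f 19 1 2
f 19 2 20
f 20 2 3
f 20 3 4
f 22 24 21
f 25 22 21
f 21 24 23
f 23 25 21
f 22 28 24
f 26 22 25
f 26 28 22
f 24 28 23
f 27 25 23
f 23 28 27
f 27 26 25
f 28 26 27



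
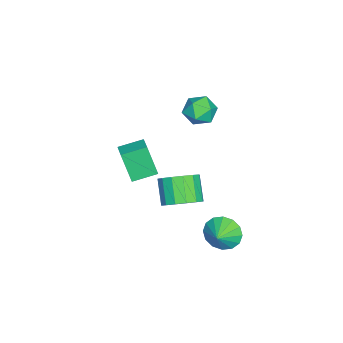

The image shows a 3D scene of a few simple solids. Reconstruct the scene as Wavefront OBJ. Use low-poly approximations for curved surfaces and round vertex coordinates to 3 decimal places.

v -0.587 -2.443 -3.541
v -0.891 -3.131 -1.667
v -1.292 -1.189 -3.195
v -1.596 -1.877 -1.32
v 0.436 -1.963 -3.2
v 0.132 -2.651 -1.325
v -0.269 -0.709 -2.853
v -0.573 -1.397 -0.979
v -0.305 1.883 4.236
v 0.552 2.339 4.001
v -0.192 0.981 2.899
v 0.665 1.437 2.664
v 0.626 0.821 3.449
v 0.557 1.378 4.275
v -0.197 1.942 2.625
v -0.266 2.499 3.451
v 0.619 2.375 3.005
v 1.128 1.683 3.514
v -0.768 1.637 3.386
v -0.259 0.945 3.895
v 4.298 1.838 -0.518
v 5.126 1.688 0.175
v 4.089 1.212 1.311
v 3.262 1.362 0.618
v 4.966 2.224 0.253
v 3.929 1.747 1.389
v 4.626 2.656 0.124
v 3.589 2.179 1.26
v 4.199 2.869 -0.176
v 3.162 2.392 0.959
v 3.798 2.805 -0.569
v 2.761 2.329 0.567
v 3.532 2.483 -0.947
v 2.495 2.007 0.188
v 3.471 1.988 -1.211
v 2.434 1.512 -0.075
v 3.631 1.453 -1.289
v 2.594 0.976 -0.153
v 3.971 1.021 -1.16
v 2.934 0.544 -0.024
v 4.398 0.808 -0.859
v 3.361 0.331 0.276
v 4.799 0.871 -0.467
v 3.762 0.395 0.669
v 5.065 1.193 -0.088
v 4.028 0.717 1.047
v 3.382 3.734 -3.419
v 3.79 4.344 -4.184
v 4.298 3.646 -3.001
v 3.643 4.693 -3.787
v 3.426 4.786 -3.292
v 3.198 4.597 -2.83
v 3.019 4.177 -2.526
v 2.937 3.638 -2.461
v 2.974 3.125 -2.653
v 3.121 2.776 -3.05
v 3.338 2.683 -3.545
v 3.567 2.872 -4.007
v 3.746 3.292 -4.311
v 3.828 3.831 -4.376
f 2 4 1
f 5 2 1
f 1 4 3
f 3 5 1
f 2 8 4
f 6 2 5
f 6 8 2
f 4 8 3
f 7 5 3
f 3 8 7
f 7 6 5
f 8 6 7
f 9 20 14
f 9 14 10
f 9 10 16
f 9 16 19
f 9 19 20
f 10 14 18
f 14 20 13
f 20 19 11
f 19 16 15
f 16 10 17
f 12 18 13
f 12 13 11
f 12 11 15
f 12 15 17
f 12 17 18
f 13 18 14
f 11 13 20
f 15 11 19
f 17 15 16
f 18 17 10
f 22 21 25
f 22 25 23
f 23 25 26
f 23 26 24
f 25 21 27
f 25 27 26
f 26 27 28
f 26 28 24
f 27 21 29
f 27 29 28
f 28 29 30
f 28 30 24
f 29 21 31
f 29 31 30
f 30 31 32
f 30 32 24
f 31 21 33
f 31 33 32
f 32 33 34
f 32 34 24
f 33 21 35
f 33 35 34
f 34 35 36
f 34 36 24
f 35 21 37
f 35 37 36
f 36 37 38
f 36 38 24
f 37 21 39
f 37 39 38
f 38 39 40
f 38 40 24
f 39 21 41
f 39 41 40
f 40 41 42
f 40 42 24
f 41 21 43
f 41 43 42
f 42 43 44
f 42 44 24
f 43 21 45
f 43 45 44
f 44 45 46
f 44 46 24
f 45 21 22
f 45 22 46
f 46 22 23
f 46 23 24
f 48 47 50
f 48 50 49
f 50 47 51
f 50 51 49
f 51 47 52
f 51 52 49
f 52 47 53
f 52 53 49
f 53 47 54
f 53 54 49
f 54 47 55
f 54 55 49
f 55 47 56
f 55 56 49
f 56 47 57
f 56 57 49
f 57 47 58
f 57 58 49
f 58 47 59
f 58 59 49
f 59 47 60
f 59 60 49
f 60 47 48
f 60 48 49



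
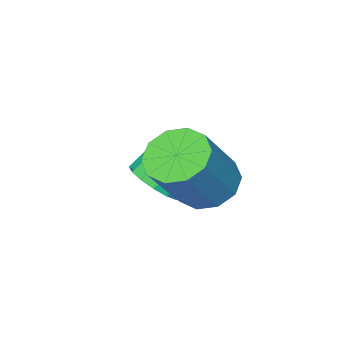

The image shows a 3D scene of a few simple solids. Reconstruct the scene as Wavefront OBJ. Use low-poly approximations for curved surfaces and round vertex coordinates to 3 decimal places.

v -2.877 0.863 -1.866
v -2.383 1.416 -1.595
v -3.069 1.65 -0.822
v -3.563 1.097 -1.094
v -2.62 1.61 -1.865
v -3.307 1.844 -1.092
v -2.927 1.604 -2.136
v -3.614 1.838 -1.363
v -3.22 1.399 -2.334
v -3.907 1.633 -1.561
v -3.421 1.051 -2.407
v -4.108 1.285 -1.634
v -3.476 0.652 -2.335
v -4.163 0.886 -1.563
v -3.371 0.31 -2.138
v -4.057 0.544 -1.365
v -3.133 0.116 -1.868
v -3.82 0.35 -1.095
v -2.826 0.122 -1.597
v -3.513 0.356 -0.824
v -2.533 0.327 -1.399
v -3.22 0.561 -0.626
v -2.332 0.675 -1.326
v -3.019 0.909 -0.553
v -2.277 1.074 -1.397
v -2.964 1.308 -0.625
v -2.63 3.025 -0.657
v -2.161 2.359 -0.931
v -1.02 2.548 0.564
v -1.49 3.215 0.837
v -1.957 2.801 -1.143
v -0.816 2.991 0.352
v -2.01 3.33 -1.169
v -0.869 3.519 0.325
v -2.3 3.741 -1
v -1.159 3.931 0.494
v -2.717 3.88 -0.7
v -1.576 4.07 0.795
v -3.1 3.692 -0.384
v -1.959 3.881 1.111
v -3.304 3.249 -0.172
v -2.163 3.439 1.323
v -3.251 2.721 -0.145
v -2.11 2.91 1.349
v -2.961 2.309 -0.314
v -1.82 2.499 1.18
v -2.544 2.17 -0.615
v -1.403 2.36 0.88
f 2 1 5
f 2 5 3
f 3 5 6
f 3 6 4
f 5 1 7
f 5 7 6
f 6 7 8
f 6 8 4
f 7 1 9
f 7 9 8
f 8 9 10
f 8 10 4
f 9 1 11
f 9 11 10
f 10 11 12
f 10 12 4
f 11 1 13
f 11 13 12
f 12 13 14
f 12 14 4
f 13 1 15
f 13 15 14
f 14 15 16
f 14 16 4
f 15 1 17
f 15 17 16
f 16 17 18
f 16 18 4
f 17 1 19
f 17 19 18
f 18 19 20
f 18 20 4
f 19 1 21
f 19 21 20
f 20 21 22
f 20 22 4
f 21 1 23
f 21 23 22
f 22 23 24
f 22 24 4
f 23 1 25
f 23 25 24
f 24 25 26
f 24 26 4
f 25 1 2
f 25 2 26
f 26 2 3
f 26 3 4
f 28 27 31
f 28 31 29
f 29 31 32
f 29 32 30
f 31 27 33
f 31 33 32
f 32 33 34
f 32 34 30
f 33 27 35
f 33 35 34
f 34 35 36
f 34 36 30
f 35 27 37
f 35 37 36
f 36 37 38
f 36 38 30
f 37 27 39
f 37 39 38
f 38 39 40
f 38 40 30
f 39 27 41
f 39 41 40
f 40 41 42
f 40 42 30
f 41 27 43
f 41 43 42
f 42 43 44
f 42 44 30
f 43 27 45
f 43 45 44
f 44 45 46
f 44 46 30
f 45 27 47
f 45 47 46
f 46 47 48
f 46 48 30
f 47 27 28
f 47 28 48
f 48 28 29
f 48 29 30



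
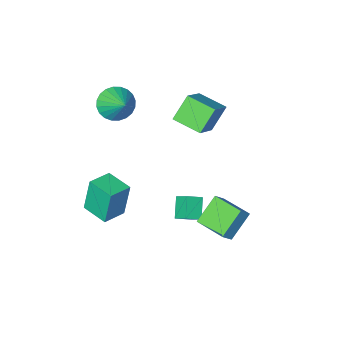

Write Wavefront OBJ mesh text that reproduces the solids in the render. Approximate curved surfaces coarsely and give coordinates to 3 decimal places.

v -2.777 -3.799 1.601
v -1.532 -2.869 2.695
v -3.492 -2.433 1.254
v -2.247 -1.504 2.348
v -1.833 -3.616 0.372
v -0.588 -2.687 1.466
v -2.548 -2.251 0.025
v -1.303 -1.321 1.119
v -0.674 -1.024 -3.433
v -0.825 -0.258 -2.841
v -0.138 -0.264 -4.282
v -0.288 0.503 -3.69
v 0.128 -1.163 -3.05
v -0.022 -0.396 -2.458
v 0.665 -0.402 -3.899
v 0.514 0.364 -3.307
v 2.952 -3.38 -3.682
v 2.62 -3.315 -1.731
v 2.597 -1.947 -3.79
v 2.265 -1.882 -1.839
v 4.195 -3.058 -3.481
v 3.863 -2.993 -1.53
v 3.84 -1.625 -3.589
v 3.508 -1.56 -1.638
v -1.325 0.857 -2.259
v -0.708 1.022 -1.57
v -1.747 2.473 -2.269
v -1.13 2.638 -1.579
v -0.13 1.162 -3.401
v 0.487 1.327 -2.711
v -0.552 2.778 -3.41
v 0.065 2.943 -2.721
v 1.792 -3.964 2.779
v 2.739 -3.927 2.528
v 1.988 -2.696 3.701
v 2.582 -3.706 2.258
v 2.304 -3.525 2.067
v 1.949 -3.41 1.985
v 1.569 -3.38 2.024
v 1.224 -3.438 2.177
v 0.965 -3.577 2.422
v 0.833 -3.774 2.722
v 0.846 -4.001 3.03
v 1.003 -4.221 3.299
v 1.281 -4.403 3.49
v 1.636 -4.517 3.572
v 2.015 -4.548 3.533
v 2.361 -4.489 3.38
v 2.619 -4.351 3.135
v 2.752 -4.153 2.836
f 2 4 1
f 5 2 1
f 1 4 3
f 3 5 1
f 2 8 4
f 6 2 5
f 6 8 2
f 4 8 3
f 7 5 3
f 3 8 7
f 7 6 5
f 8 6 7
f 10 12 9
f 13 10 9
f 9 12 11
f 11 13 9
f 10 16 12
f 14 10 13
f 14 16 10
f 12 16 11
f 15 13 11
f 11 16 15
f 15 14 13
f 16 14 15
f 18 20 17
f 21 18 17
f 17 20 19
f 19 21 17
f 18 24 20
f 22 18 21
f 22 24 18
f 20 24 19
f 23 21 19
f 19 24 23
f 23 22 21
f 24 22 23
f 26 28 25
f 29 26 25
f 25 28 27
f 27 29 25
f 26 32 28
f 30 26 29
f 30 32 26
f 28 32 27
f 31 29 27
f 27 32 31
f 31 30 29
f 32 30 31
f 34 33 36
f 34 36 35
f 36 33 37
f 36 37 35
f 37 33 38
f 37 38 35
f 38 33 39
f 38 39 35
f 39 33 40
f 39 40 35
f 40 33 41
f 40 41 35
f 41 33 42
f 41 42 35
f 42 33 43
f 42 43 35
f 43 33 44
f 43 44 35
f 44 33 45
f 44 45 35
f 45 33 46
f 45 46 35
f 46 33 47
f 46 47 35
f 47 33 48
f 47 48 35
f 48 33 49
f 48 49 35
f 49 33 50
f 49 50 35
f 50 33 34
f 50 34 35



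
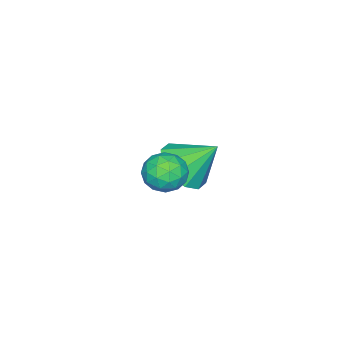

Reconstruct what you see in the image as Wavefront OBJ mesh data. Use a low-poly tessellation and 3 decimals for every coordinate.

v 3.747 -2.63 2.072
v 4.163 -2.649 2.627
v 3.197 -3.531 2.453
v 3.613 -3.55 3.008
v 3.155 -3.034 2.936
v 3.495 -2.477 2.7
v 3.865 -3.703 2.38
v 4.205 -3.146 2.144
v 4.236 -3.312 2.817
v 3.797 -2.899 3.161
v 3.563 -3.281 1.919
v 3.124 -2.868 2.263
v 4.003 -2.56 2.316
v 3.357 -3.62 2.764
v 3.087 -3.317 2.721
v 3.332 -3.328 3.048
v 3.61 -2.459 2.359
v 3.855 -2.47 2.685
v 3.262 -2.697 2.867
v 3.505 -3.71 2.395
v 3.75 -3.721 2.721
v 4.028 -2.852 2.032
v 4.273 -2.863 2.359
v 4.098 -3.483 2.213
v 4.291 -2.961 2.754
v 3.968 -3.491 2.978
v 4.116 -3.581 2.609
v 4.316 -3.253 2.47
v 4.033 -2.718 2.956
v 3.709 -3.248 3.18
v 3.44 -2.945 3.138
v 3.64 -2.618 2.999
v 4.076 -3.108 3.068
v 3.651 -2.932 1.9
v 3.327 -3.462 2.124
v 3.72 -3.562 2.081
v 3.92 -3.235 1.942
v 3.392 -2.689 2.102
v 3.069 -3.219 2.326
v 3.044 -2.927 2.61
v 3.244 -2.599 2.471
v 3.284 -3.072 2.012
v 0.498 -4.471 0.156
v 1.253 -3.953 -0.058
v 0.142 -3.529 1.184
v 0.809 -3.766 -0.383
v 0.246 -3.848 -0.502
v -0.22 -4.169 -0.37
v -0.412 -4.605 -0.037
v -0.256 -4.99 0.369
v 0.188 -5.176 0.694
v 0.75 -5.094 0.813
v 1.216 -4.773 0.681
v 1.408 -4.338 0.348
f 1 38 17
f 38 12 41
f 17 41 6
f 38 41 17
f 1 17 13
f 17 6 18
f 13 18 2
f 17 18 13
f 1 13 22
f 13 2 23
f 22 23 8
f 13 23 22
f 1 22 34
f 22 8 37
f 34 37 11
f 22 37 34
f 1 34 38
f 34 11 42
f 38 42 12
f 34 42 38
f 2 18 29
f 18 6 32
f 29 32 10
f 18 32 29
f 6 41 19
f 41 12 40
f 19 40 5
f 41 40 19
f 12 42 39
f 42 11 35
f 39 35 3
f 42 35 39
f 11 37 36
f 37 8 24
f 36 24 7
f 37 24 36
f 8 23 28
f 23 2 25
f 28 25 9
f 23 25 28
f 4 30 16
f 30 10 31
f 16 31 5
f 30 31 16
f 4 16 14
f 16 5 15
f 14 15 3
f 16 15 14
f 4 14 21
f 14 3 20
f 21 20 7
f 14 20 21
f 4 21 26
f 21 7 27
f 26 27 9
f 21 27 26
f 4 26 30
f 26 9 33
f 30 33 10
f 26 33 30
f 5 31 19
f 31 10 32
f 19 32 6
f 31 32 19
f 3 15 39
f 15 5 40
f 39 40 12
f 15 40 39
f 7 20 36
f 20 3 35
f 36 35 11
f 20 35 36
f 9 27 28
f 27 7 24
f 28 24 8
f 27 24 28
f 10 33 29
f 33 9 25
f 29 25 2
f 33 25 29
f 44 43 46
f 44 46 45
f 46 43 47
f 46 47 45
f 47 43 48
f 47 48 45
f 48 43 49
f 48 49 45
f 49 43 50
f 49 50 45
f 50 43 51
f 50 51 45
f 51 43 52
f 51 52 45
f 52 43 53
f 52 53 45
f 53 43 54
f 53 54 45
f 54 43 44
f 54 44 45



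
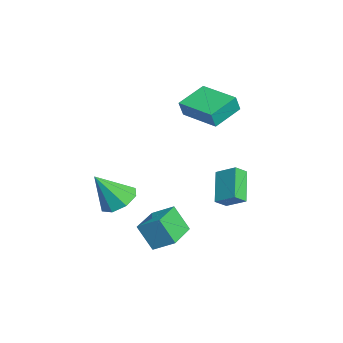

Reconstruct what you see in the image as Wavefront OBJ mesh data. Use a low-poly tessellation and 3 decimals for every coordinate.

v -3.292 2.924 -1.847
v -2.986 2.312 -1.359
v -2.598 3.762 -1.23
v -2.292 3.151 -0.743
v -1.848 2.649 -3.097
v -1.542 2.038 -2.61
v -1.154 3.488 -2.481
v -0.848 2.876 -1.993
v 2.348 -2.144 -1.825
v 2.859 -1.19 -1.179
v 0.75 -1.253 -1.876
v 1.261 -0.299 -1.231
v 2.759 -1.481 -3.129
v 3.27 -0.527 -2.484
v 1.161 -0.59 -3.181
v 1.672 0.364 -2.535
v -3.113 1.912 3.661
v -2.883 1.662 4.527
v -1.414 3.178 3.576
v -1.185 2.928 4.442
v -2.175 0.612 3.038
v -1.946 0.362 3.904
v -0.477 1.878 2.953
v -0.247 1.628 3.819
v 0.071 -2.701 -1.248
v 0.584 -1.956 -0.775
v 0.169 -3.819 0.408
v -0.189 -1.891 -0.685
v -0.809 -2.3 -0.925
v -0.914 -2.944 -1.354
v -0.441 -3.445 -1.721
v 0.332 -3.511 -1.81
v 0.952 -3.102 -1.57
v 1.056 -2.458 -1.141
f 2 4 1
f 5 2 1
f 1 4 3
f 3 5 1
f 2 8 4
f 6 2 5
f 6 8 2
f 4 8 3
f 7 5 3
f 3 8 7
f 7 6 5
f 8 6 7
f 10 12 9
f 13 10 9
f 9 12 11
f 11 13 9
f 10 16 12
f 14 10 13
f 14 16 10
f 12 16 11
f 15 13 11
f 11 16 15
f 15 14 13
f 16 14 15
f 18 20 17
f 21 18 17
f 17 20 19
f 19 21 17
f 18 24 20
f 22 18 21
f 22 24 18
f 20 24 19
f 23 21 19
f 19 24 23
f 23 22 21
f 24 22 23
f 26 25 28
f 26 28 27
f 28 25 29
f 28 29 27
f 29 25 30
f 29 30 27
f 30 25 31
f 30 31 27
f 31 25 32
f 31 32 27
f 32 25 33
f 32 33 27
f 33 25 34
f 33 34 27
f 34 25 26
f 34 26 27



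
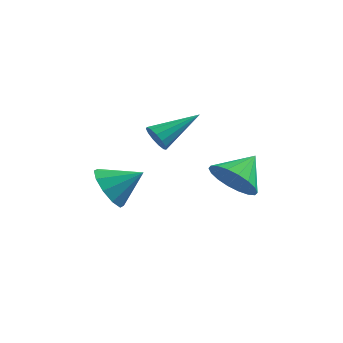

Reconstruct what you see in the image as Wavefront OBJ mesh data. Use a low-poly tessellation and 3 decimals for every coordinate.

v 2.822 0.331 0.07
v 3.635 0.42 -0.62
v 3.358 1.469 0.85
v 3.304 0.706 -0.808
v 2.878 0.918 -0.823
v 2.44 1.013 -0.662
v 2.078 0.974 -0.355
v 1.864 0.807 0.036
v 1.838 0.546 0.434
v 2.008 0.242 0.759
v 2.339 -0.043 0.948
v 2.765 -0.255 0.963
v 3.203 -0.35 0.801
v 3.565 -0.311 0.494
v 3.78 -0.144 0.103
v 3.805 0.117 -0.294
v -0.026 0.085 1.941
v 0.407 -0.079 1.514
v 1.246 1.375 2.739
v 0.224 0.19 1.372
v -0.039 0.425 1.411
v -0.298 0.553 1.618
v -0.47 0.531 1.927
v -0.502 0.368 2.241
v -0.383 0.116 2.46
v -0.15 -0.147 2.513
v 0.122 -0.336 2.385
v 0.347 -0.391 2.116
v 0.453 -0.296 1.792
v -1.696 -0.418 -0.694
v -1.142 -0.373 -1.56
v -0.504 0.038 0.094
v -1.416 0.195 -1.473
v -1.798 0.528 -1.088
v -2.141 0.5 -0.552
v -2.314 0.122 -0.07
v -2.251 -0.463 0.173
v -1.976 -1.031 0.086
v -1.595 -1.364 -0.299
v -1.252 -1.336 -0.835
v -1.079 -0.958 -1.317
f 2 1 4
f 2 4 3
f 4 1 5
f 4 5 3
f 5 1 6
f 5 6 3
f 6 1 7
f 6 7 3
f 7 1 8
f 7 8 3
f 8 1 9
f 8 9 3
f 9 1 10
f 9 10 3
f 10 1 11
f 10 11 3
f 11 1 12
f 11 12 3
f 12 1 13
f 12 13 3
f 13 1 14
f 13 14 3
f 14 1 15
f 14 15 3
f 15 1 16
f 15 16 3
f 16 1 2
f 16 2 3
f 18 17 20
f 18 20 19
f 20 17 21
f 20 21 19
f 21 17 22
f 21 22 19
f 22 17 23
f 22 23 19
f 23 17 24
f 23 24 19
f 24 17 25
f 24 25 19
f 25 17 26
f 25 26 19
f 26 17 27
f 26 27 19
f 27 17 28
f 27 28 19
f 28 17 29
f 28 29 19
f 29 17 18
f 29 18 19
f 31 30 33
f 31 33 32
f 33 30 34
f 33 34 32
f 34 30 35
f 34 35 32
f 35 30 36
f 35 36 32
f 36 30 37
f 36 37 32
f 37 30 38
f 37 38 32
f 38 30 39
f 38 39 32
f 39 30 40
f 39 40 32
f 40 30 41
f 40 41 32
f 41 30 31
f 41 31 32



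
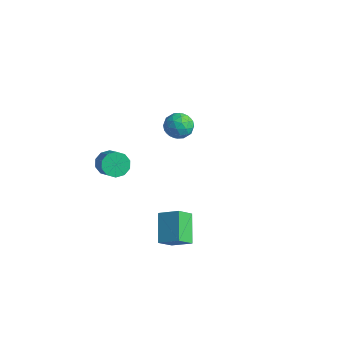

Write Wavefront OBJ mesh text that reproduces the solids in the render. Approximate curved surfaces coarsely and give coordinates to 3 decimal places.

v 1.555 -1.932 -1.685
v 1.501 -2.672 -1
v 2.405 -1.535 -1.19
v 2.351 -2.275 -0.505
v 2.449 -2.785 -2.535
v 2.395 -3.525 -1.85
v 3.299 -2.388 -2.04
v 3.245 -3.128 -1.355
v -2.977 3.64 -2.363
v -2.571 3.105 -1.99
v -4.009 3.255 -1.79
v -3.603 2.72 -1.417
v -3.503 3.463 -1.252
v -2.865 3.701 -1.606
v -3.715 2.659 -2.174
v -3.077 2.897 -2.528
v -3.027 2.499 -1.873
v -2.896 2.996 -1.304
v -3.684 3.364 -2.476
v -3.553 3.861 -1.907
v -2.683 3.406 -2.227
v -3.897 2.954 -1.553
v -3.838 3.39 -1.456
v -3.599 3.076 -1.237
v -2.856 3.756 -2.001
v -2.617 3.442 -1.782
v -3.165 3.653 -1.348
v -3.963 2.918 -1.998
v -3.724 2.604 -1.779
v -2.981 3.284 -2.543
v -2.742 2.97 -2.324
v -3.415 2.707 -2.432
v -2.713 2.736 -1.939
v -3.32 2.51 -1.602
v -3.385 2.474 -2.047
v -3.01 2.613 -2.255
v -2.636 3.028 -1.604
v -3.243 2.802 -1.267
v -3.184 3.239 -1.17
v -2.809 3.378 -1.378
v -2.904 2.672 -1.536
v -3.337 3.558 -2.513
v -3.944 3.332 -2.176
v -3.771 2.982 -2.402
v -3.396 3.121 -2.61
v -3.26 3.85 -2.178
v -3.867 3.624 -1.841
v -3.57 3.747 -1.525
v -3.195 3.886 -1.733
v -3.676 3.688 -2.244
v -2.434 -1.906 -0.728
v -1.994 -1.486 -0.984
v -1.006 -1.974 -0.089
v -1.446 -2.394 0.168
v -2.182 -1.298 -0.675
v -1.194 -1.787 0.221
v -2.466 -1.343 -0.385
v -1.478 -1.831 0.51
v -2.738 -1.602 -0.227
v -1.75 -2.09 0.669
v -2.894 -1.978 -0.26
v -1.906 -2.466 0.636
v -2.874 -2.326 -0.471
v -1.886 -2.814 0.424
v -2.686 -2.513 -0.781
v -1.698 -3.002 0.115
v -2.402 -2.469 -1.07
v -1.414 -2.957 -0.175
v -2.13 -2.21 -1.229
v -1.142 -2.698 -0.333
v -1.974 -1.834 -1.196
v -0.986 -2.322 -0.3
f 2 4 1
f 5 2 1
f 1 4 3
f 3 5 1
f 2 8 4
f 6 2 5
f 6 8 2
f 4 8 3
f 7 5 3
f 3 8 7
f 7 6 5
f 8 6 7
f 9 46 25
f 46 20 49
f 25 49 14
f 46 49 25
f 9 25 21
f 25 14 26
f 21 26 10
f 25 26 21
f 9 21 30
f 21 10 31
f 30 31 16
f 21 31 30
f 9 30 42
f 30 16 45
f 42 45 19
f 30 45 42
f 9 42 46
f 42 19 50
f 46 50 20
f 42 50 46
f 10 26 37
f 26 14 40
f 37 40 18
f 26 40 37
f 14 49 27
f 49 20 48
f 27 48 13
f 49 48 27
f 20 50 47
f 50 19 43
f 47 43 11
f 50 43 47
f 19 45 44
f 45 16 32
f 44 32 15
f 45 32 44
f 16 31 36
f 31 10 33
f 36 33 17
f 31 33 36
f 12 38 24
f 38 18 39
f 24 39 13
f 38 39 24
f 12 24 22
f 24 13 23
f 22 23 11
f 24 23 22
f 12 22 29
f 22 11 28
f 29 28 15
f 22 28 29
f 12 29 34
f 29 15 35
f 34 35 17
f 29 35 34
f 12 34 38
f 34 17 41
f 38 41 18
f 34 41 38
f 13 39 27
f 39 18 40
f 27 40 14
f 39 40 27
f 11 23 47
f 23 13 48
f 47 48 20
f 23 48 47
f 15 28 44
f 28 11 43
f 44 43 19
f 28 43 44
f 17 35 36
f 35 15 32
f 36 32 16
f 35 32 36
f 18 41 37
f 41 17 33
f 37 33 10
f 41 33 37
f 52 51 55
f 52 55 53
f 53 55 56
f 53 56 54
f 55 51 57
f 55 57 56
f 56 57 58
f 56 58 54
f 57 51 59
f 57 59 58
f 58 59 60
f 58 60 54
f 59 51 61
f 59 61 60
f 60 61 62
f 60 62 54
f 61 51 63
f 61 63 62
f 62 63 64
f 62 64 54
f 63 51 65
f 63 65 64
f 64 65 66
f 64 66 54
f 65 51 67
f 65 67 66
f 66 67 68
f 66 68 54
f 67 51 69
f 67 69 68
f 68 69 70
f 68 70 54
f 69 51 71
f 69 71 70
f 70 71 72
f 70 72 54
f 71 51 52
f 71 52 72
f 72 52 53
f 72 53 54



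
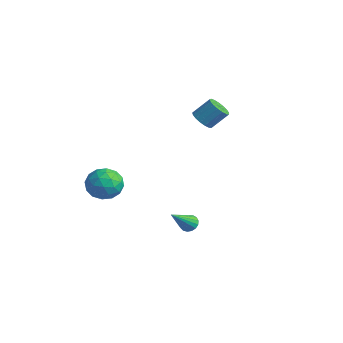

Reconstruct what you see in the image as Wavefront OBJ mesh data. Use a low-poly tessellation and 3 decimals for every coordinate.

v -1.823 2.876 2.689
v -1.15 2.525 2.658
v -0.663 3.373 3.661
v -1.337 3.724 3.691
v -1.119 2.795 2.416
v -0.632 3.642 3.418
v -1.249 3.083 2.236
v -0.763 3.93 3.238
v -1.511 3.323 2.159
v -1.025 4.171 3.162
v -1.845 3.461 2.204
v -1.358 4.309 3.207
v -2.173 3.465 2.36
v -1.687 4.313 3.363
v -2.422 3.335 2.592
v -1.935 4.182 3.594
v -2.533 3.099 2.845
v -2.046 3.946 3.847
v -2.482 2.812 3.063
v -1.995 3.66 4.065
v -2.28 2.54 3.195
v -1.793 3.387 4.197
v -1.973 2.345 3.211
v -1.486 3.192 4.213
v -1.632 2.271 3.108
v -1.146 3.119 4.11
v -1.335 2.337 2.908
v -0.848 3.184 3.91
v -2.608 -3.179 0.528
v -1.53 -2.914 0.29
v -2.49 -4.646 -0.57
v -1.412 -4.381 -0.808
v -1.691 -4.743 0.231
v -1.765 -3.836 0.91
v -2.255 -3.724 -1.19
v -2.329 -2.817 -0.511
v -1.312 -3.251 -0.772
v -0.963 -3.88 0.107
v -3.057 -3.68 -0.387
v -2.708 -4.309 0.492
v -2.08 -2.917 0.506
v -1.94 -4.643 -0.786
v -2.105 -4.855 -0.175
v -1.471 -4.699 -0.315
v -2.218 -3.459 0.87
v -1.584 -3.303 0.73
v -1.679 -4.379 0.696
v -2.436 -4.257 -1.01
v -1.802 -4.101 -1.15
v -2.549 -2.861 0.035
v -1.915 -2.705 -0.105
v -2.341 -3.181 -0.976
v -1.318 -2.96 -0.258
v -1.248 -3.823 -0.904
v -1.744 -3.436 -1.129
v -1.787 -2.903 -0.73
v -1.113 -3.33 0.258
v -1.043 -4.192 -0.388
v -1.208 -4.405 0.223
v -1.251 -3.872 0.622
v -0.984 -3.528 -0.366
v -2.977 -3.368 0.108
v -2.907 -4.23 -0.538
v -2.769 -3.688 -0.902
v -2.812 -3.155 -0.503
v -2.772 -3.737 0.624
v -2.702 -4.6 -0.022
v -2.233 -4.657 0.45
v -2.276 -4.124 0.849
v -3.036 -4.032 0.086
v 2.165 -1.199 -2.223
v 2.703 -1.001 -2.134
v 2.475 -2.681 -0.797
v 2.549 -0.858 -1.952
v 2.306 -0.794 -1.833
v 2.032 -0.822 -1.803
v 1.788 -0.937 -1.869
v 1.63 -1.112 -2.016
v 1.595 -1.306 -2.211
v 1.69 -1.476 -2.408
v 1.895 -1.583 -2.563
v 2.161 -1.602 -2.641
v 2.428 -1.528 -2.622
v 2.634 -1.379 -2.512
v 2.734 -1.189 -2.336
f 2 1 5
f 2 5 3
f 3 5 6
f 3 6 4
f 5 1 7
f 5 7 6
f 6 7 8
f 6 8 4
f 7 1 9
f 7 9 8
f 8 9 10
f 8 10 4
f 9 1 11
f 9 11 10
f 10 11 12
f 10 12 4
f 11 1 13
f 11 13 12
f 12 13 14
f 12 14 4
f 13 1 15
f 13 15 14
f 14 15 16
f 14 16 4
f 15 1 17
f 15 17 16
f 16 17 18
f 16 18 4
f 17 1 19
f 17 19 18
f 18 19 20
f 18 20 4
f 19 1 21
f 19 21 20
f 20 21 22
f 20 22 4
f 21 1 23
f 21 23 22
f 22 23 24
f 22 24 4
f 23 1 25
f 23 25 24
f 24 25 26
f 24 26 4
f 25 1 27
f 25 27 26
f 26 27 28
f 26 28 4
f 27 1 2
f 27 2 28
f 28 2 3
f 28 3 4
f 29 66 45
f 66 40 69
f 45 69 34
f 66 69 45
f 29 45 41
f 45 34 46
f 41 46 30
f 45 46 41
f 29 41 50
f 41 30 51
f 50 51 36
f 41 51 50
f 29 50 62
f 50 36 65
f 62 65 39
f 50 65 62
f 29 62 66
f 62 39 70
f 66 70 40
f 62 70 66
f 30 46 57
f 46 34 60
f 57 60 38
f 46 60 57
f 34 69 47
f 69 40 68
f 47 68 33
f 69 68 47
f 40 70 67
f 70 39 63
f 67 63 31
f 70 63 67
f 39 65 64
f 65 36 52
f 64 52 35
f 65 52 64
f 36 51 56
f 51 30 53
f 56 53 37
f 51 53 56
f 32 58 44
f 58 38 59
f 44 59 33
f 58 59 44
f 32 44 42
f 44 33 43
f 42 43 31
f 44 43 42
f 32 42 49
f 42 31 48
f 49 48 35
f 42 48 49
f 32 49 54
f 49 35 55
f 54 55 37
f 49 55 54
f 32 54 58
f 54 37 61
f 58 61 38
f 54 61 58
f 33 59 47
f 59 38 60
f 47 60 34
f 59 60 47
f 31 43 67
f 43 33 68
f 67 68 40
f 43 68 67
f 35 48 64
f 48 31 63
f 64 63 39
f 48 63 64
f 37 55 56
f 55 35 52
f 56 52 36
f 55 52 56
f 38 61 57
f 61 37 53
f 57 53 30
f 61 53 57
f 72 71 74
f 72 74 73
f 74 71 75
f 74 75 73
f 75 71 76
f 75 76 73
f 76 71 77
f 76 77 73
f 77 71 78
f 77 78 73
f 78 71 79
f 78 79 73
f 79 71 80
f 79 80 73
f 80 71 81
f 80 81 73
f 81 71 82
f 81 82 73
f 82 71 83
f 82 83 73
f 83 71 84
f 83 84 73
f 84 71 85
f 84 85 73
f 85 71 72
f 85 72 73



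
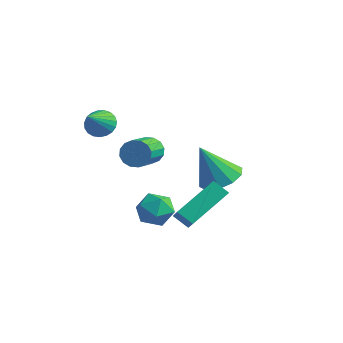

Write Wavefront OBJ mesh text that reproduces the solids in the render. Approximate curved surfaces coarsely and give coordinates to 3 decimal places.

v 1.114 0.125 -0.307
v 2.039 -0.244 -0.09
v 0.446 -0.465 1.527
v 2.021 0.358 0.097
v 1.656 0.871 0.13
v 1.084 1.099 -0.005
v 0.523 0.956 -0.255
v 0.188 0.495 -0.525
v 0.207 -0.107 -0.712
v 0.572 -0.62 -0.745
v 1.143 -0.848 -0.61
v 1.704 -0.705 -0.36
v -2.536 -0.244 0.082
v -2.212 -0.415 -0.538
v -1.659 -1.887 0.159
v -1.984 -1.716 0.778
v -1.955 -0.227 -0.343
v -1.403 -1.699 0.353
v -1.855 -0.043 -0.035
v -1.302 -1.516 0.661
v -1.937 0.087 0.305
v -1.384 -1.386 1.001
v -2.179 0.128 0.585
v -1.627 -1.345 1.281
v -2.518 0.07 0.73
v -1.965 -1.403 1.426
v -2.861 -0.073 0.701
v -2.308 -1.545 1.398
v -3.117 -0.261 0.507
v -2.565 -1.733 1.203
v -3.218 -0.444 0.199
v -2.665 -1.917 0.895
v -3.136 -0.574 -0.141
v -2.583 -2.047 0.555
v -2.893 -0.615 -0.421
v -2.341 -2.088 0.275
v -2.555 -0.557 -0.566
v -2.002 -2.03 0.13
v -1.018 -1.649 -1.867
v -0.282 -1.513 -1.322
v -0.558 -3.047 -2.138
v 0.178 -2.911 -1.593
v -0.67 -2.955 -1.224
v -0.954 -2.091 -1.057
v 0.114 -2.469 -2.403
v -0.17 -1.605 -2.236
v 0.417 -2.02 -1.653
v -0.068 -2.32 -0.925
v -0.772 -2.24 -2.535
v -1.257 -2.54 -1.807
v -2.47 -3.302 3.136
v -2.169 -3.68 2.616
v -2.09 -4.498 4.224
v -1.942 -3.519 2.714
v -1.806 -3.32 2.885
v -1.785 -3.119 3.099
v -1.882 -2.949 3.32
v -2.081 -2.84 3.51
v -2.347 -2.811 3.634
v -2.634 -2.867 3.673
v -2.893 -2.998 3.619
v -3.079 -3.182 3.481
v -3.159 -3.386 3.284
v -3.12 -3.576 3.061
v -2.969 -3.719 2.852
v -2.731 -3.79 2.691
v -2.448 -3.776 2.608
v 1.822 -3.807 -0.384
v 2.174 -1.998 0.663
v 2.499 -3.663 -0.86
v 2.851 -1.854 0.187
v 2.629 -4.506 0.553
v 2.981 -2.697 1.6
v 3.306 -4.362 0.077
v 3.658 -2.553 1.124
f 2 1 4
f 2 4 3
f 4 1 5
f 4 5 3
f 5 1 6
f 5 6 3
f 6 1 7
f 6 7 3
f 7 1 8
f 7 8 3
f 8 1 9
f 8 9 3
f 9 1 10
f 9 10 3
f 10 1 11
f 10 11 3
f 11 1 12
f 11 12 3
f 12 1 2
f 12 2 3
f 14 13 17
f 14 17 15
f 15 17 18
f 15 18 16
f 17 13 19
f 17 19 18
f 18 19 20
f 18 20 16
f 19 13 21
f 19 21 20
f 20 21 22
f 20 22 16
f 21 13 23
f 21 23 22
f 22 23 24
f 22 24 16
f 23 13 25
f 23 25 24
f 24 25 26
f 24 26 16
f 25 13 27
f 25 27 26
f 26 27 28
f 26 28 16
f 27 13 29
f 27 29 28
f 28 29 30
f 28 30 16
f 29 13 31
f 29 31 30
f 30 31 32
f 30 32 16
f 31 13 33
f 31 33 32
f 32 33 34
f 32 34 16
f 33 13 35
f 33 35 34
f 34 35 36
f 34 36 16
f 35 13 37
f 35 37 36
f 36 37 38
f 36 38 16
f 37 13 14
f 37 14 38
f 38 14 15
f 38 15 16
f 39 50 44
f 39 44 40
f 39 40 46
f 39 46 49
f 39 49 50
f 40 44 48
f 44 50 43
f 50 49 41
f 49 46 45
f 46 40 47
f 42 48 43
f 42 43 41
f 42 41 45
f 42 45 47
f 42 47 48
f 43 48 44
f 41 43 50
f 45 41 49
f 47 45 46
f 48 47 40
f 52 51 54
f 52 54 53
f 54 51 55
f 54 55 53
f 55 51 56
f 55 56 53
f 56 51 57
f 56 57 53
f 57 51 58
f 57 58 53
f 58 51 59
f 58 59 53
f 59 51 60
f 59 60 53
f 60 51 61
f 60 61 53
f 61 51 62
f 61 62 53
f 62 51 63
f 62 63 53
f 63 51 64
f 63 64 53
f 64 51 65
f 64 65 53
f 65 51 66
f 65 66 53
f 66 51 67
f 66 67 53
f 67 51 52
f 67 52 53
f 69 71 68
f 72 69 68
f 68 71 70
f 70 72 68
f 69 75 71
f 73 69 72
f 73 75 69
f 71 75 70
f 74 72 70
f 70 75 74
f 74 73 72
f 75 73 74

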